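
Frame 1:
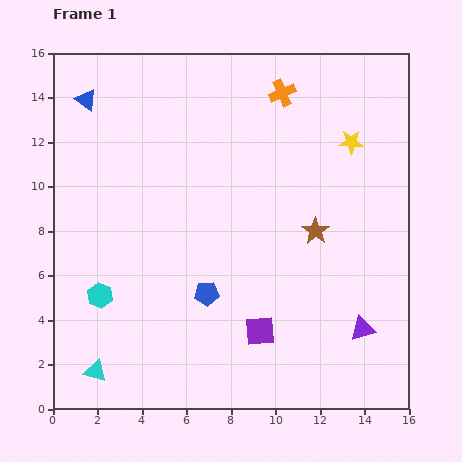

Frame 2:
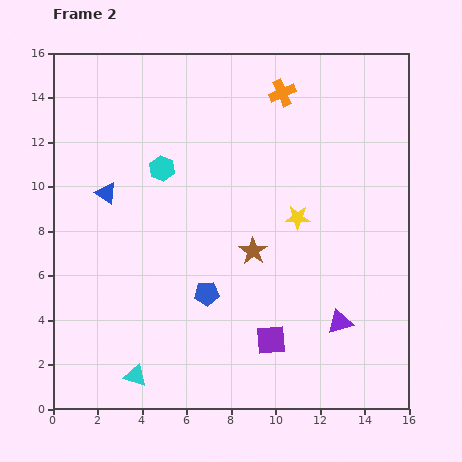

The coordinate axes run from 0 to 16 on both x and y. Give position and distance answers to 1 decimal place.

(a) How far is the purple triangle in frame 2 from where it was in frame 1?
1.0

The purple triangle moved from (13.9, 3.6) to (12.9, 3.9), a distance of √(1.0² + 0.3²) ≈ 1.0.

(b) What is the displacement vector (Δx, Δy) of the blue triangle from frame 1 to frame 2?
(0.9, -4.2)

The blue triangle was at (1.5, 13.9) in frame 1 and (2.4, 9.7) in frame 2.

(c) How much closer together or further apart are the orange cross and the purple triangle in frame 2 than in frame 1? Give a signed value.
-0.6

Distance in frame 1: 11.2. Distance in frame 2: 10.6.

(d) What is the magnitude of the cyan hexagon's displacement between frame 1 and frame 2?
6.4

The cyan hexagon moved from (2.1, 5.1) to (4.9, 10.8), a distance of √(2.8² + 5.7²) ≈ 6.4.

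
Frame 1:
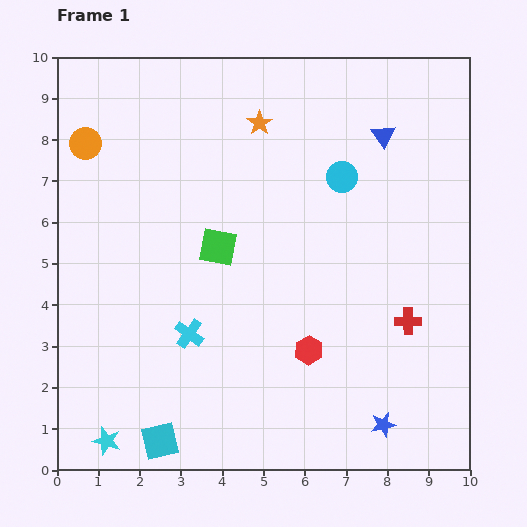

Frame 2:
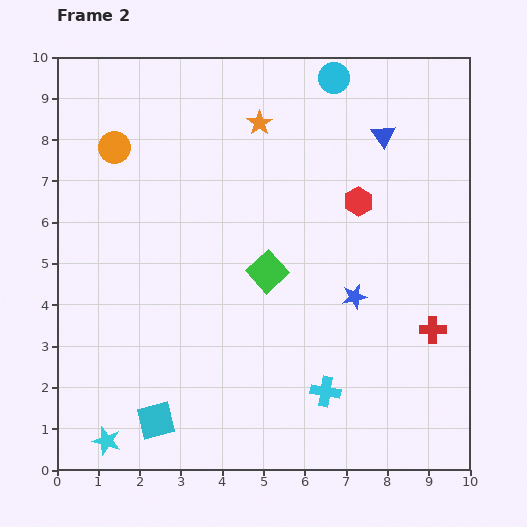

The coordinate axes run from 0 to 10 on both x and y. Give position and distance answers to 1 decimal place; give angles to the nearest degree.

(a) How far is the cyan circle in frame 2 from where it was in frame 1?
2.4

The cyan circle moved from (6.9, 7.1) to (6.7, 9.5), a distance of √(0.2² + 2.4²) ≈ 2.4.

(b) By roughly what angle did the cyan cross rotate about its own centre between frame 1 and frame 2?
26° counter-clockwise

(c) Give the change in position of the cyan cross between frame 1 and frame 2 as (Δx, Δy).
(3.3, -1.4)

The cyan cross was at (3.2, 3.3) in frame 1 and (6.5, 1.9) in frame 2.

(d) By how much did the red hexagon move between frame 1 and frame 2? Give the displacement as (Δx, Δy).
(1.2, 3.6)

The red hexagon was at (6.1, 2.9) in frame 1 and (7.3, 6.5) in frame 2.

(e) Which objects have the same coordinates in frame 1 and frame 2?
the cyan star, the orange star, the blue triangle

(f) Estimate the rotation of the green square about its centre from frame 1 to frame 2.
36° clockwise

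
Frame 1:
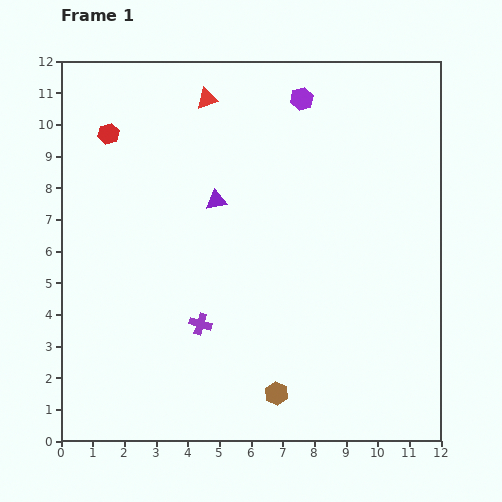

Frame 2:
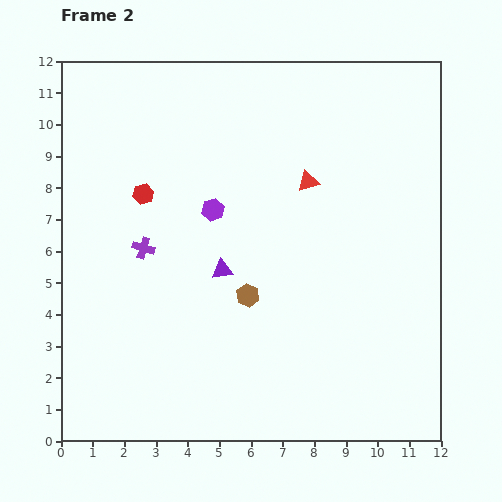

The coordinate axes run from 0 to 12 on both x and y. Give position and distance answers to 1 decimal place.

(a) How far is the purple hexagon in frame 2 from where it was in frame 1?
4.5

The purple hexagon moved from (7.6, 10.8) to (4.8, 7.3), a distance of √(2.8² + 3.5²) ≈ 4.5.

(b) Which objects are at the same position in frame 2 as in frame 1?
none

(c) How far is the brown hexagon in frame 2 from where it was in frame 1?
3.2

The brown hexagon moved from (6.8, 1.5) to (5.9, 4.6), a distance of √(0.9² + 3.1²) ≈ 3.2.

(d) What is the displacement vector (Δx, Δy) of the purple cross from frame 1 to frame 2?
(-1.8, 2.4)

The purple cross was at (4.4, 3.7) in frame 1 and (2.6, 6.1) in frame 2.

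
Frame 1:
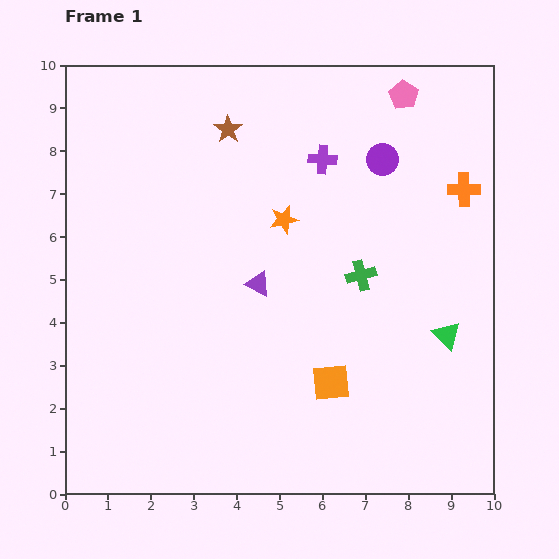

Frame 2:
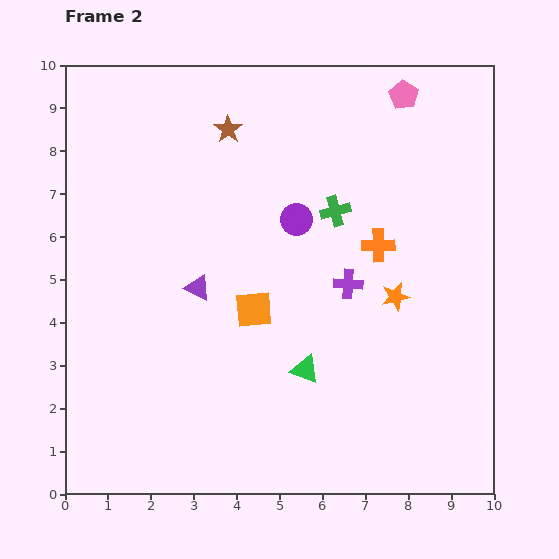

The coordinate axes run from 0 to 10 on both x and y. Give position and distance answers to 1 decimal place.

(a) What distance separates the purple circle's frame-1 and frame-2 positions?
2.4

The purple circle moved from (7.4, 7.8) to (5.4, 6.4), a distance of √(2.0² + 1.4²) ≈ 2.4.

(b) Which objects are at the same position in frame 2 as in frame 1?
the pink pentagon, the brown star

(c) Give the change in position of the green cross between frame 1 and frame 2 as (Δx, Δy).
(-0.6, 1.5)

The green cross was at (6.9, 5.1) in frame 1 and (6.3, 6.6) in frame 2.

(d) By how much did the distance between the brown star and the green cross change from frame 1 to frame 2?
-1.5

Distance in frame 1: 4.6. Distance in frame 2: 3.1.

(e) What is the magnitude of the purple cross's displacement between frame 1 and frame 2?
3.0

The purple cross moved from (6.0, 7.8) to (6.6, 4.9), a distance of √(0.6² + 2.9²) ≈ 3.0.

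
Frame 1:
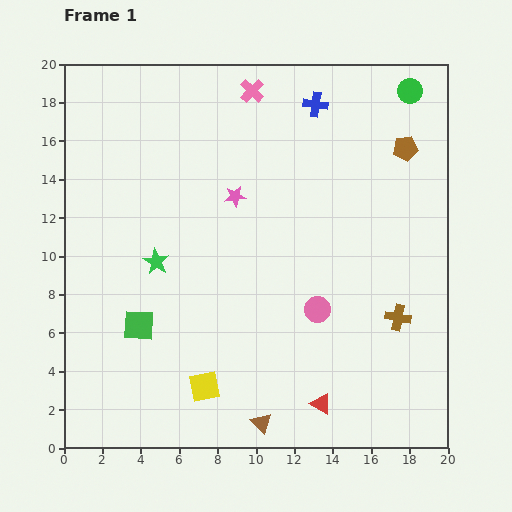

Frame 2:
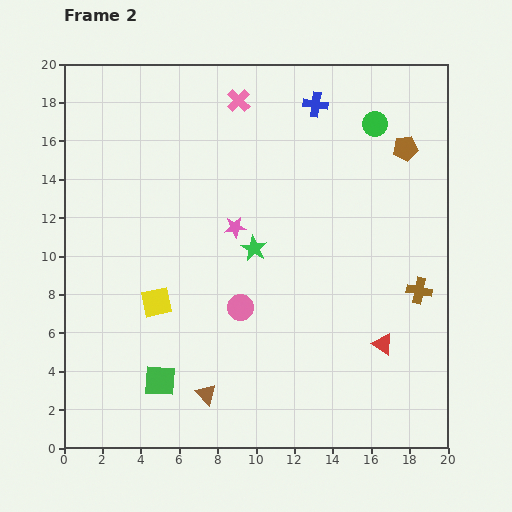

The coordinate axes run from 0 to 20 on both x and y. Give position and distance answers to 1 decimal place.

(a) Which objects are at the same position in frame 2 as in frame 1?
the brown pentagon, the blue cross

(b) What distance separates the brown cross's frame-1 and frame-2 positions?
1.8

The brown cross moved from (17.4, 6.8) to (18.5, 8.2), a distance of √(1.1² + 1.4²) ≈ 1.8.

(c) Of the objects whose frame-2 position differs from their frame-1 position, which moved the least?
the pink cross

(moved 0.9)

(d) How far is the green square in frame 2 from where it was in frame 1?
3.1

The green square moved from (3.9, 6.4) to (5.0, 3.5), a distance of √(1.1² + 2.9²) ≈ 3.1.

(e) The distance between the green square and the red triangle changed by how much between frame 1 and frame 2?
+1.5

Distance in frame 1: 10.3. Distance in frame 2: 11.8.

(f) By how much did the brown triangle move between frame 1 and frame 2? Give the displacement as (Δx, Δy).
(-2.9, 1.5)

The brown triangle was at (10.3, 1.3) in frame 1 and (7.4, 2.8) in frame 2.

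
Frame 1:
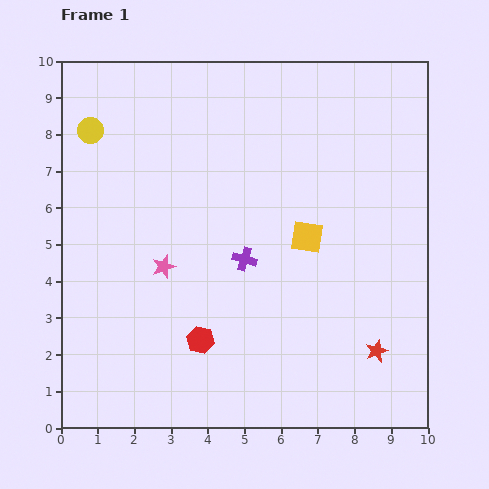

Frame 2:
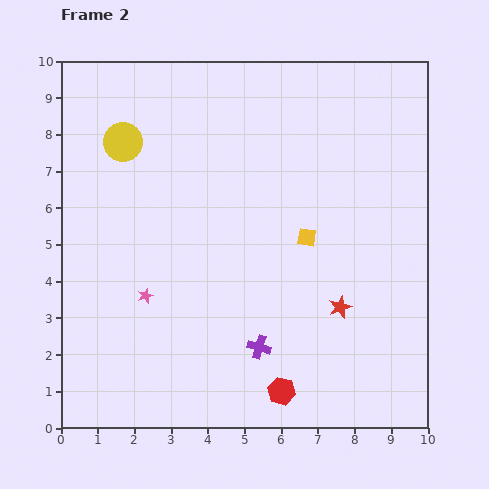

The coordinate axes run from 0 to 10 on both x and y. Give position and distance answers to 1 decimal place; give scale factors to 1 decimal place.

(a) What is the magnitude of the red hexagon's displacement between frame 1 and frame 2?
2.6

The red hexagon moved from (3.8, 2.4) to (6.0, 1.0), a distance of √(2.2² + 1.4²) ≈ 2.6.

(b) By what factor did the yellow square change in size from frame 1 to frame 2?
0.6×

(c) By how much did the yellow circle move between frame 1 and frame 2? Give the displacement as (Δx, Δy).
(0.9, -0.3)

The yellow circle was at (0.8, 8.1) in frame 1 and (1.7, 7.8) in frame 2.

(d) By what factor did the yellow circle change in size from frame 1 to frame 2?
1.5×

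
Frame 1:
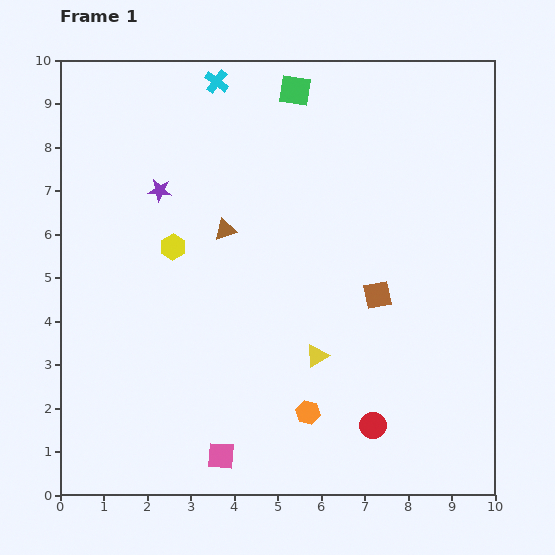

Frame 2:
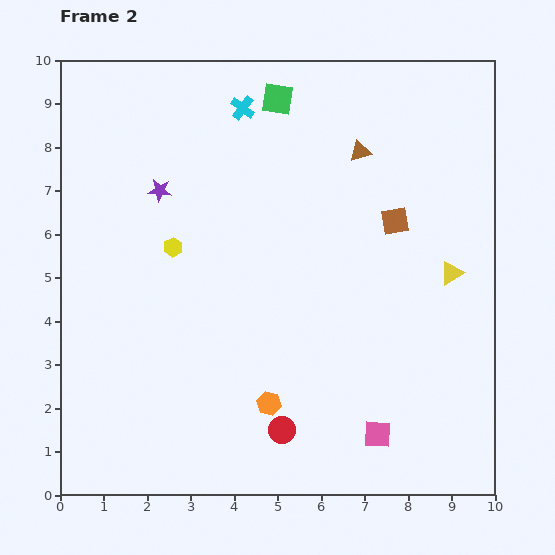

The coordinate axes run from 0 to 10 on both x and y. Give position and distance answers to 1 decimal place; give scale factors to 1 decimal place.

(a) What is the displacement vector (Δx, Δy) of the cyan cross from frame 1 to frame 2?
(0.6, -0.6)

The cyan cross was at (3.6, 9.5) in frame 1 and (4.2, 8.9) in frame 2.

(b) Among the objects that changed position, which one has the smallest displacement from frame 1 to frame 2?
the green square

(moved 0.4)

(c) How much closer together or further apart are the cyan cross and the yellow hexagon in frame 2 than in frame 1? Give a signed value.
-0.3

Distance in frame 1: 3.9. Distance in frame 2: 3.6.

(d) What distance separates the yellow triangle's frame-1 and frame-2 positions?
3.6

The yellow triangle moved from (5.9, 3.2) to (9.0, 5.1), a distance of √(3.1² + 1.9²) ≈ 3.6.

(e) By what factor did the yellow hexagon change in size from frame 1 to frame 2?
0.8×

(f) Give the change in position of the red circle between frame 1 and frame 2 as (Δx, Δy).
(-2.1, -0.1)

The red circle was at (7.2, 1.6) in frame 1 and (5.1, 1.5) in frame 2.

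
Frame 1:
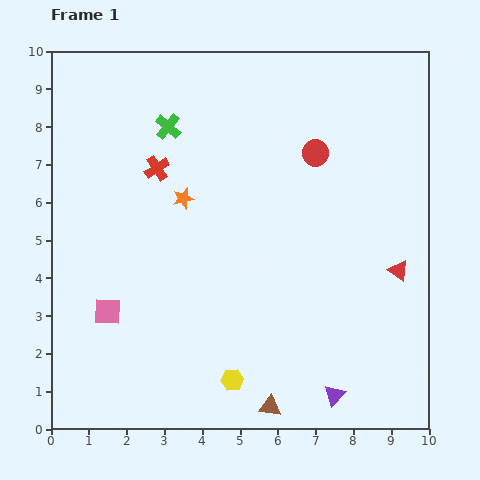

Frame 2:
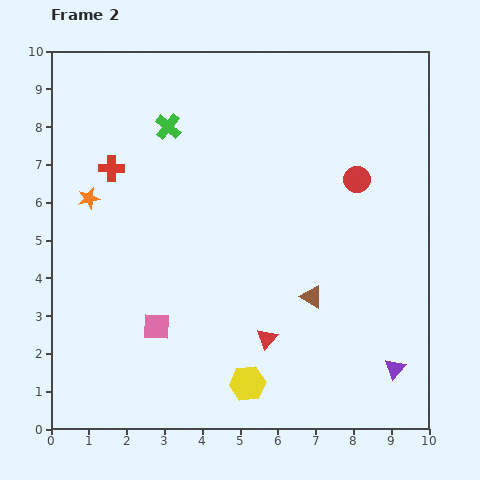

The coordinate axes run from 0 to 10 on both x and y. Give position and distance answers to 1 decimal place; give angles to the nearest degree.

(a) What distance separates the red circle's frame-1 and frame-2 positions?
1.3

The red circle moved from (7.0, 7.3) to (8.1, 6.6), a distance of √(1.1² + 0.7²) ≈ 1.3.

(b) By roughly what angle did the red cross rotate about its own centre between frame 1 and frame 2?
33° clockwise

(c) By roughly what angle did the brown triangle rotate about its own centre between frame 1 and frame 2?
24° clockwise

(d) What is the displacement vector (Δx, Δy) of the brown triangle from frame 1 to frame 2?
(1.1, 2.9)

The brown triangle was at (5.8, 0.6) in frame 1 and (6.9, 3.5) in frame 2.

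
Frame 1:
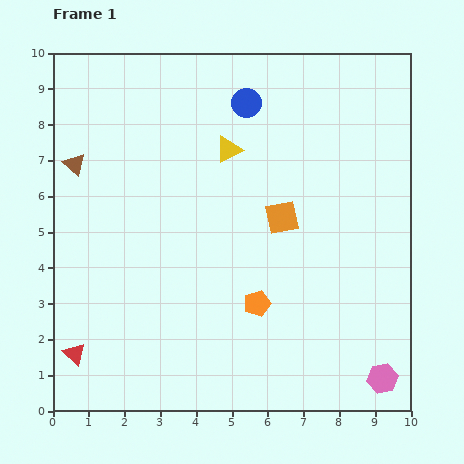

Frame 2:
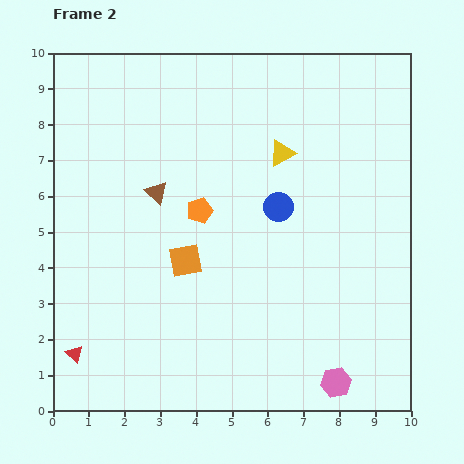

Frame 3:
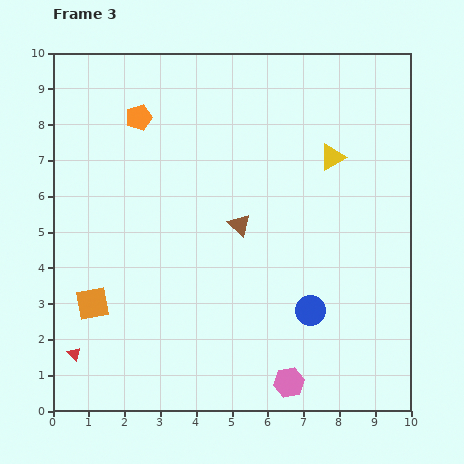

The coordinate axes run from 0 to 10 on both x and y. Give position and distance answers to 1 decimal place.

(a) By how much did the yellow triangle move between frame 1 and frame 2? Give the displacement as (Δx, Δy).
(1.5, -0.1)

The yellow triangle was at (4.9, 7.3) in frame 1 and (6.4, 7.2) in frame 2.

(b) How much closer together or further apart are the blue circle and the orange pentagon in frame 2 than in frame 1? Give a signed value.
-3.4

Distance in frame 1: 5.6. Distance in frame 2: 2.2.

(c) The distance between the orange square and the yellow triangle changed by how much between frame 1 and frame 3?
+5.5

Distance in frame 1: 2.4. Distance in frame 3: 7.9.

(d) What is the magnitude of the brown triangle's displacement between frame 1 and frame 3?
4.9

The brown triangle moved from (0.6, 6.9) to (5.2, 5.2), a distance of √(4.6² + 1.7²) ≈ 4.9.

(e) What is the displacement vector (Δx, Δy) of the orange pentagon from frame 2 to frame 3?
(-1.7, 2.6)

The orange pentagon was at (4.1, 5.6) in frame 2 and (2.4, 8.2) in frame 3.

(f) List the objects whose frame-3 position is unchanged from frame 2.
the red triangle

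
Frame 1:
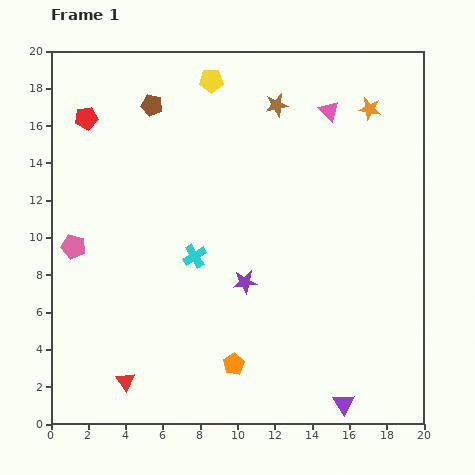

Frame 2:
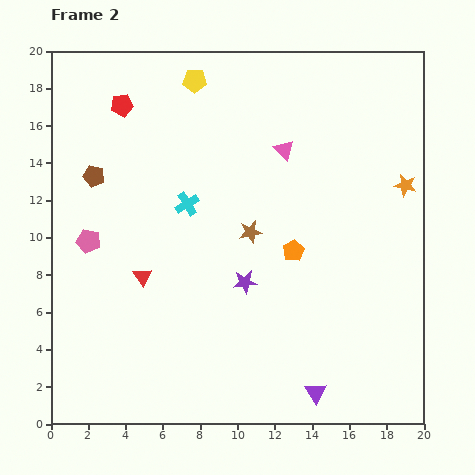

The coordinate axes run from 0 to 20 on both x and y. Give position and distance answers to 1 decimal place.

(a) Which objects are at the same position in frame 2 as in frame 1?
the purple star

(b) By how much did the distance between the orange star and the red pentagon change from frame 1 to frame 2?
+0.6

Distance in frame 1: 15.2. Distance in frame 2: 15.8.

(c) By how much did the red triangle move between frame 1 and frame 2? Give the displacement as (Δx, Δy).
(0.9, 5.6)

The red triangle was at (4.0, 2.3) in frame 1 and (4.9, 7.9) in frame 2.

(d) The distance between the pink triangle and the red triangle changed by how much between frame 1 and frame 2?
-7.9

Distance in frame 1: 18.1. Distance in frame 2: 10.2.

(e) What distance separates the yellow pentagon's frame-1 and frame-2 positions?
0.9

The yellow pentagon moved from (8.6, 18.4) to (7.7, 18.4), a distance of √(0.9² + 0.0²) ≈ 0.9.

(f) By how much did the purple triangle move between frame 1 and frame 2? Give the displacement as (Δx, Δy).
(-1.5, 0.6)

The purple triangle was at (15.7, 1.1) in frame 1 and (14.2, 1.7) in frame 2.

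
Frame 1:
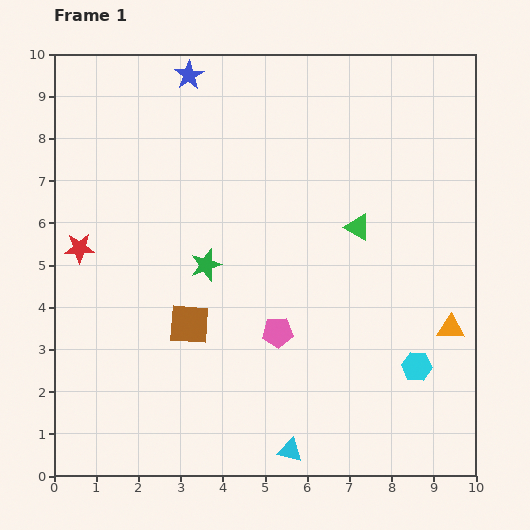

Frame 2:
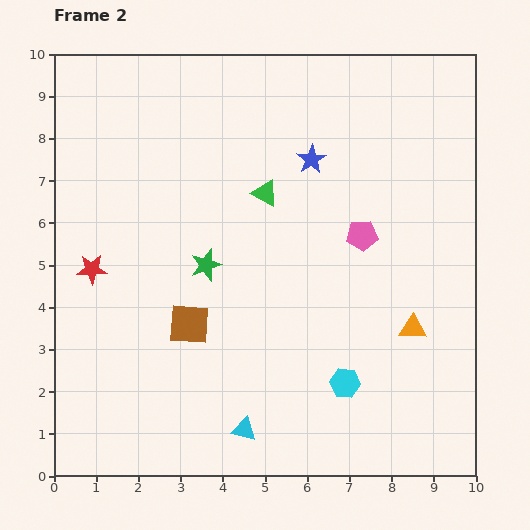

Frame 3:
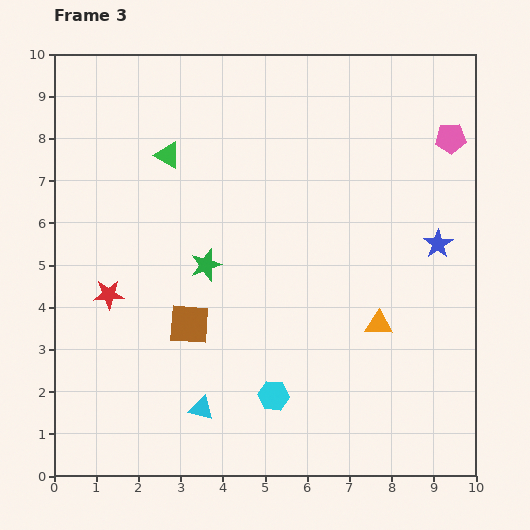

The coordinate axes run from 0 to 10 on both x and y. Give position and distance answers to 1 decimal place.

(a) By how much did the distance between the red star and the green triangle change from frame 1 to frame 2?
-2.1

Distance in frame 1: 6.6. Distance in frame 2: 4.5.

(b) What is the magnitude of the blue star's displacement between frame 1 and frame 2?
3.5

The blue star moved from (3.2, 9.5) to (6.1, 7.5), a distance of √(2.9² + 2.0²) ≈ 3.5.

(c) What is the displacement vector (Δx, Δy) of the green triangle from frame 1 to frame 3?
(-4.5, 1.7)

The green triangle was at (7.2, 5.9) in frame 1 and (2.7, 7.6) in frame 3.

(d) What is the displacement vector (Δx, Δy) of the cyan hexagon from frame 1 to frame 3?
(-3.4, -0.7)

The cyan hexagon was at (8.6, 2.6) in frame 1 and (5.2, 1.9) in frame 3.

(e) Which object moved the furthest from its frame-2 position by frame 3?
the blue star

(moved 3.6; next 3.1)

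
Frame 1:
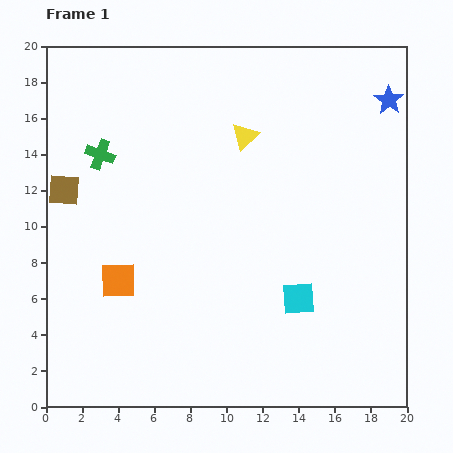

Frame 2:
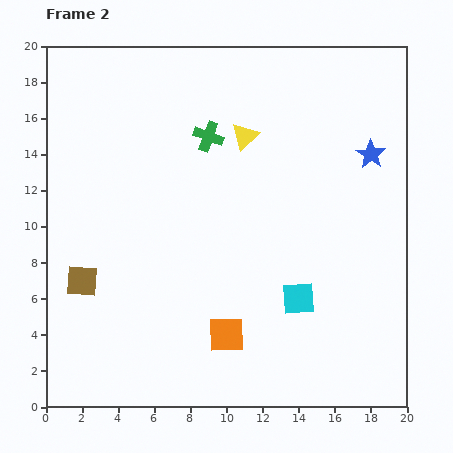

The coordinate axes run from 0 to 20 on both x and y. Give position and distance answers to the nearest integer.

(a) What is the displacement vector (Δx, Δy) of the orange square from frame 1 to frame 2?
(6, -3)

The orange square was at (4, 7) in frame 1 and (10, 4) in frame 2.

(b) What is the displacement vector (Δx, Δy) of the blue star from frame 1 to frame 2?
(-1, -3)

The blue star was at (19, 17) in frame 1 and (18, 14) in frame 2.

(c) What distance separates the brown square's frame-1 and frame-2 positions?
5

The brown square moved from (1, 12) to (2, 7), a distance of √(1² + 5²) ≈ 5.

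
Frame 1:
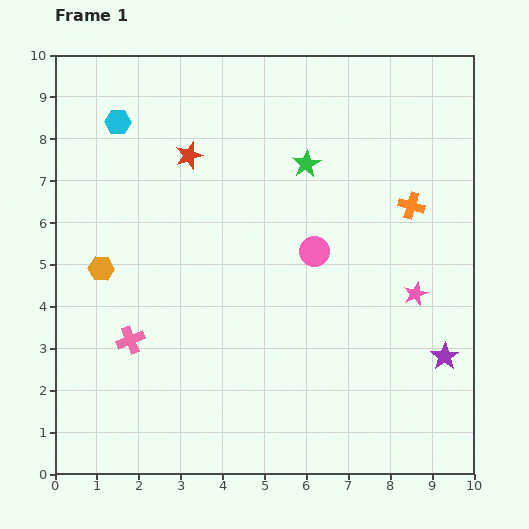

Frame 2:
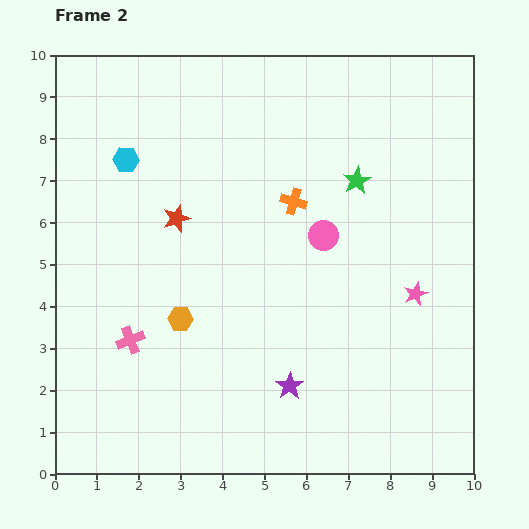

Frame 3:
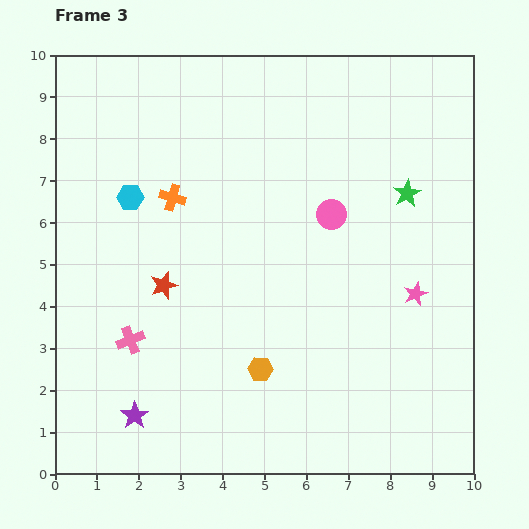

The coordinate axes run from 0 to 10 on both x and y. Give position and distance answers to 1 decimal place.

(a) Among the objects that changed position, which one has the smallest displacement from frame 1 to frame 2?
the pink circle

(moved 0.4)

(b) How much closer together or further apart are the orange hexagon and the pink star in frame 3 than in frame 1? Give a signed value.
-3.4

Distance in frame 1: 7.5. Distance in frame 3: 4.1.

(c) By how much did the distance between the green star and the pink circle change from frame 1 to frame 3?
-0.2

Distance in frame 1: 2.1. Distance in frame 3: 1.9.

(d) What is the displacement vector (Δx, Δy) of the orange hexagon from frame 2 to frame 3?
(1.9, -1.2)

The orange hexagon was at (3.0, 3.7) in frame 2 and (4.9, 2.5) in frame 3.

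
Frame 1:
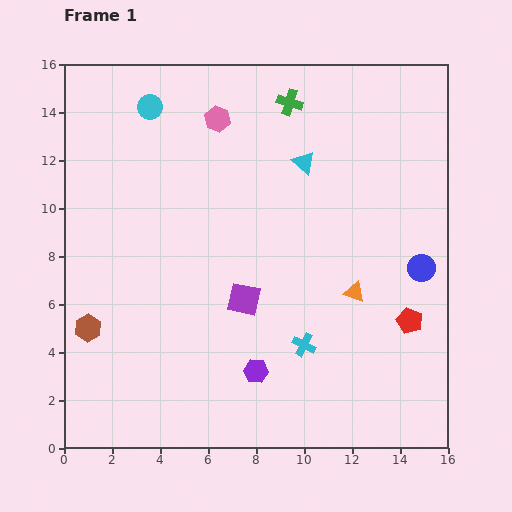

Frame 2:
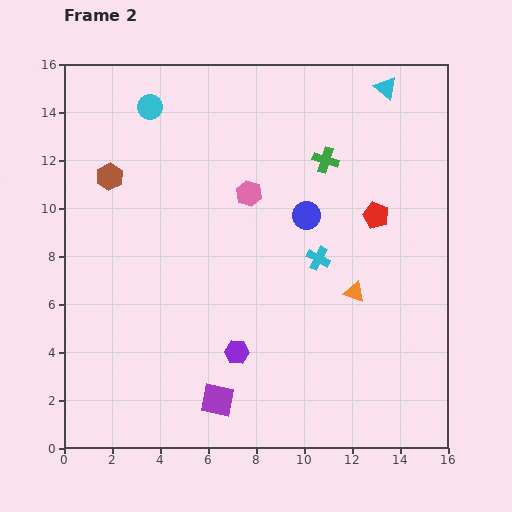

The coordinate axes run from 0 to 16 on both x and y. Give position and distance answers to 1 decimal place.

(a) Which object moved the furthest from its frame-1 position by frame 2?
the brown hexagon

(moved 6.4; next 5.3)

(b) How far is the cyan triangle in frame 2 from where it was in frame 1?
4.6

The cyan triangle moved from (10.0, 11.9) to (13.4, 15.0), a distance of √(3.4² + 3.1²) ≈ 4.6.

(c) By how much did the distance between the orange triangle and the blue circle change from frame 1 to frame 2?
+0.8

Distance in frame 1: 3.0. Distance in frame 2: 3.8.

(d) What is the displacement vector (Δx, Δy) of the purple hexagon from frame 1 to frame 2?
(-0.8, 0.8)

The purple hexagon was at (8.0, 3.2) in frame 1 and (7.2, 4.0) in frame 2.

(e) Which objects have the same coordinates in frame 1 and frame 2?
the cyan circle, the orange triangle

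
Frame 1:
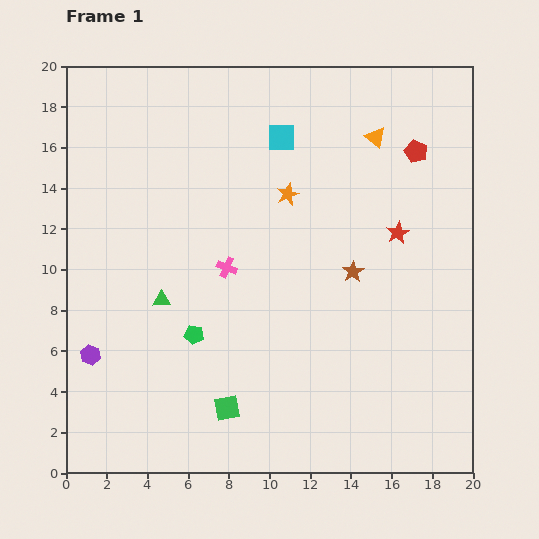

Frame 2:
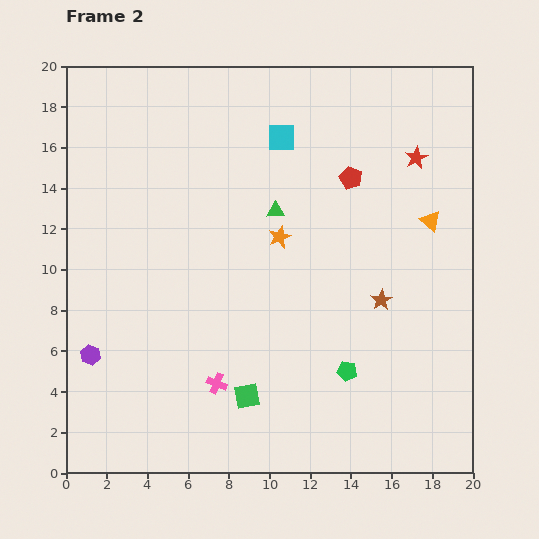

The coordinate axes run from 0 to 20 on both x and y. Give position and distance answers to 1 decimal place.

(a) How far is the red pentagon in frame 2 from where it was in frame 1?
3.5

The red pentagon moved from (17.2, 15.8) to (14.0, 14.5), a distance of √(3.2² + 1.3²) ≈ 3.5.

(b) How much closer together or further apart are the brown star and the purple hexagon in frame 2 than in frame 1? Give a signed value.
+1.1

Distance in frame 1: 13.5. Distance in frame 2: 14.6.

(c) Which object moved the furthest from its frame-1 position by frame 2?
the green pentagon

(moved 7.7; next 7.1)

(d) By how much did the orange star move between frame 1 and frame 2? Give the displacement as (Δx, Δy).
(-0.4, -2.1)

The orange star was at (10.9, 13.7) in frame 1 and (10.5, 11.6) in frame 2.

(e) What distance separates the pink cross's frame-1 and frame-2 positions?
5.7

The pink cross moved from (7.9, 10.1) to (7.4, 4.4), a distance of √(0.5² + 5.7²) ≈ 5.7.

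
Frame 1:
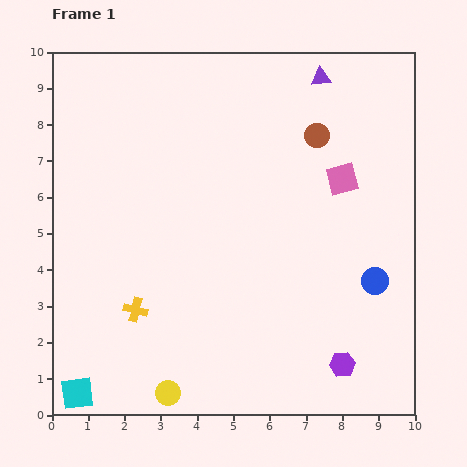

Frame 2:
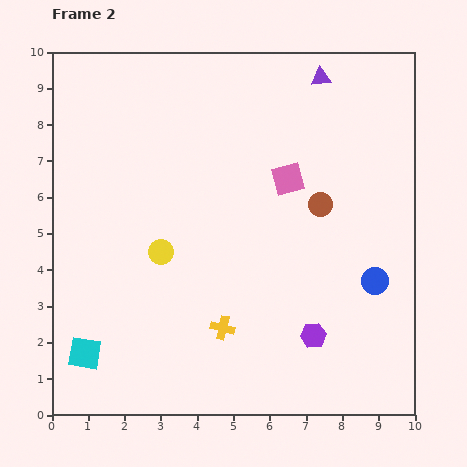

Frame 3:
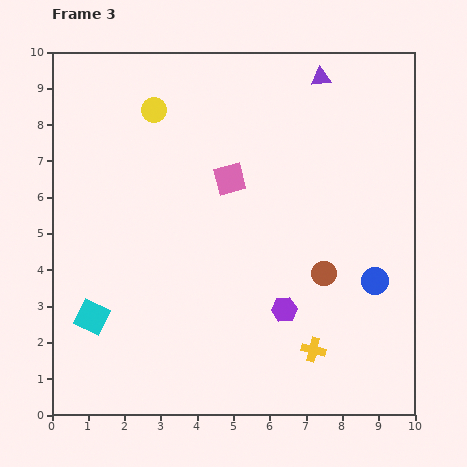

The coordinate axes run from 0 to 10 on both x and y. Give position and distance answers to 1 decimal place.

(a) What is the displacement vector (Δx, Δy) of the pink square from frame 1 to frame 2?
(-1.5, 0.0)

The pink square was at (8.0, 6.5) in frame 1 and (6.5, 6.5) in frame 2.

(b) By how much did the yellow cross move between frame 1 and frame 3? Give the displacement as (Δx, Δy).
(4.9, -1.1)

The yellow cross was at (2.3, 2.9) in frame 1 and (7.2, 1.8) in frame 3.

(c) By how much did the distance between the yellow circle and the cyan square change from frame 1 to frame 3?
+3.4

Distance in frame 1: 2.5. Distance in frame 3: 5.9.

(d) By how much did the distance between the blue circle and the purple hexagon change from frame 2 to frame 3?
+0.3

Distance in frame 2: 2.3. Distance in frame 3: 2.6.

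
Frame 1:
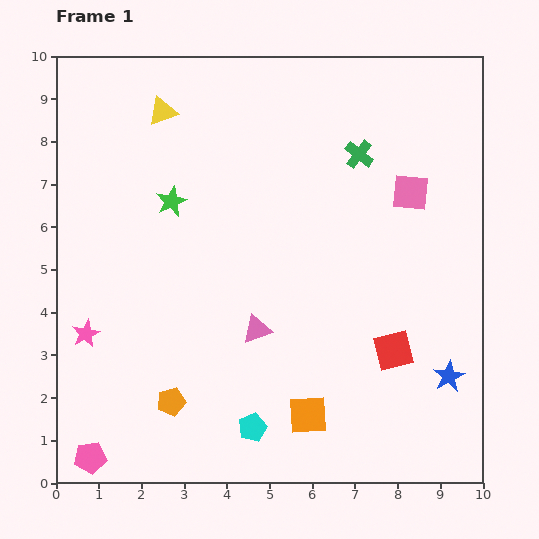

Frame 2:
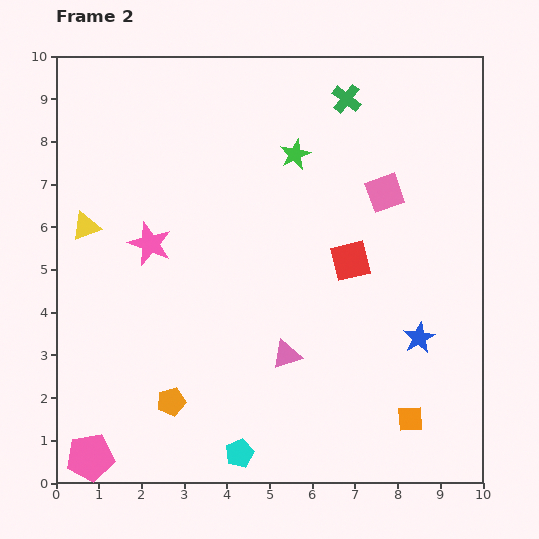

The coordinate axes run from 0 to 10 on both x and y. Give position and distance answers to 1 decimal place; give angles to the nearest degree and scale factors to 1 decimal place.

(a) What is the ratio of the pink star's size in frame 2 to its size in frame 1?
1.6×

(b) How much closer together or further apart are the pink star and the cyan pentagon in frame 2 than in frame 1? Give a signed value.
+0.8

Distance in frame 1: 4.5. Distance in frame 2: 5.3.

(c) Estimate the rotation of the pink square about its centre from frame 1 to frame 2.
25° counter-clockwise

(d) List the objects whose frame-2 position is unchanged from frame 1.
the orange pentagon, the pink pentagon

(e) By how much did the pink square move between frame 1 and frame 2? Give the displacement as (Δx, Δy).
(-0.6, 0.0)

The pink square was at (8.3, 6.8) in frame 1 and (7.7, 6.8) in frame 2.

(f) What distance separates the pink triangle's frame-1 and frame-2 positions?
0.9

The pink triangle moved from (4.7, 3.6) to (5.4, 3.0), a distance of √(0.7² + 0.6²) ≈ 0.9.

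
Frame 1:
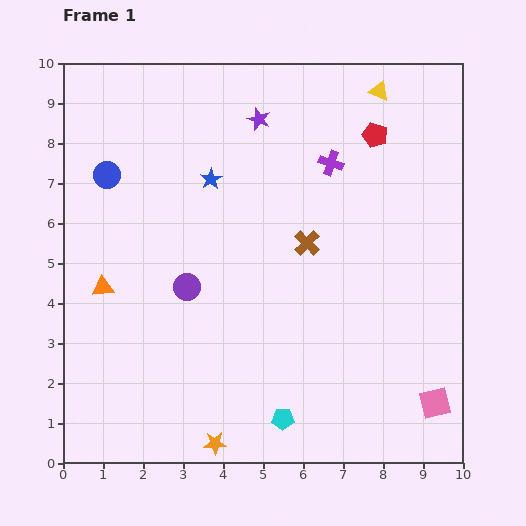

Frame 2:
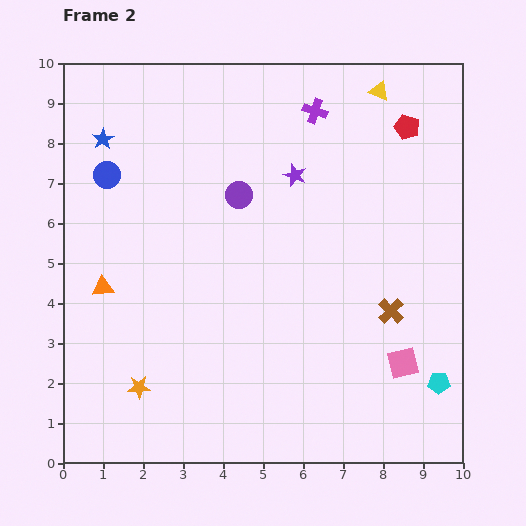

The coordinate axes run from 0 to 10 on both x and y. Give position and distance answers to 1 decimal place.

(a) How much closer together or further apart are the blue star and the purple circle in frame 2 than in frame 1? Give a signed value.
+0.9

Distance in frame 1: 2.8. Distance in frame 2: 3.7.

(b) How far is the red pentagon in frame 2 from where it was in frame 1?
0.8

The red pentagon moved from (7.8, 8.2) to (8.6, 8.4), a distance of √(0.8² + 0.2²) ≈ 0.8.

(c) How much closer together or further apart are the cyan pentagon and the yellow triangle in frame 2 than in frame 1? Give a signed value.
-1.0

Distance in frame 1: 8.5. Distance in frame 2: 7.5.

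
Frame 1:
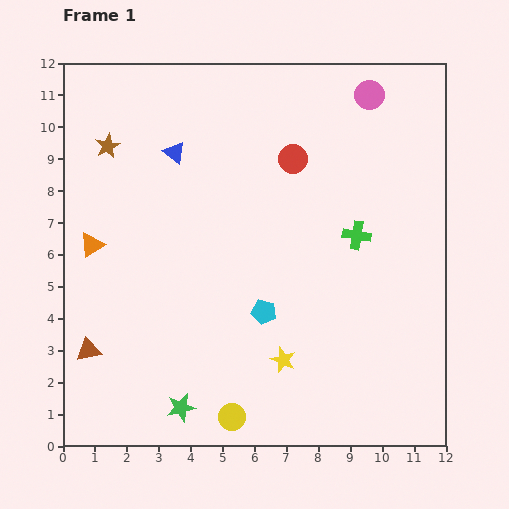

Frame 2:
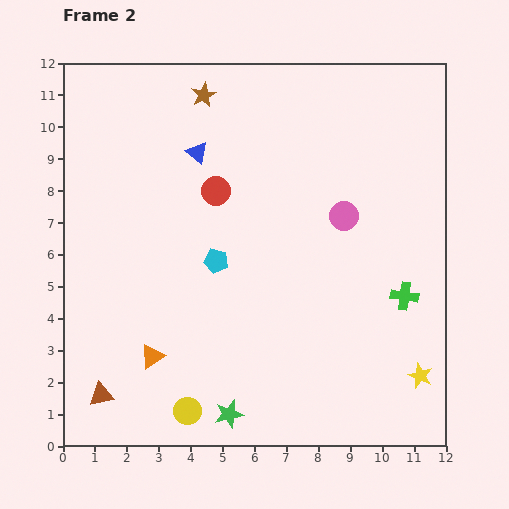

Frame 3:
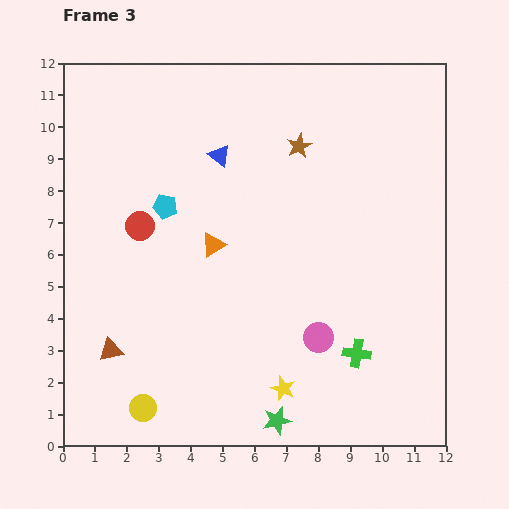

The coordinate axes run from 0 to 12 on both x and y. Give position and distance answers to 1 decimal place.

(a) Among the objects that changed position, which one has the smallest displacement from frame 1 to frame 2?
the blue triangle

(moved 0.7)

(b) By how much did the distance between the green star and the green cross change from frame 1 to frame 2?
-1.1

Distance in frame 1: 7.7. Distance in frame 2: 6.6.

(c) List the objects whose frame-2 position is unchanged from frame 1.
none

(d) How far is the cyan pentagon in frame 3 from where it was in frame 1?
4.5

The cyan pentagon moved from (6.3, 4.2) to (3.2, 7.5), a distance of √(3.1² + 3.3²) ≈ 4.5.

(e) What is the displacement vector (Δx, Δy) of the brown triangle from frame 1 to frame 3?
(0.7, 0.0)

The brown triangle was at (0.8, 3.0) in frame 1 and (1.5, 3.0) in frame 3.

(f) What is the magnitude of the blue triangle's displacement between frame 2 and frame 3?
0.7

The blue triangle moved from (4.2, 9.2) to (4.9, 9.1), a distance of √(0.7² + 0.1²) ≈ 0.7.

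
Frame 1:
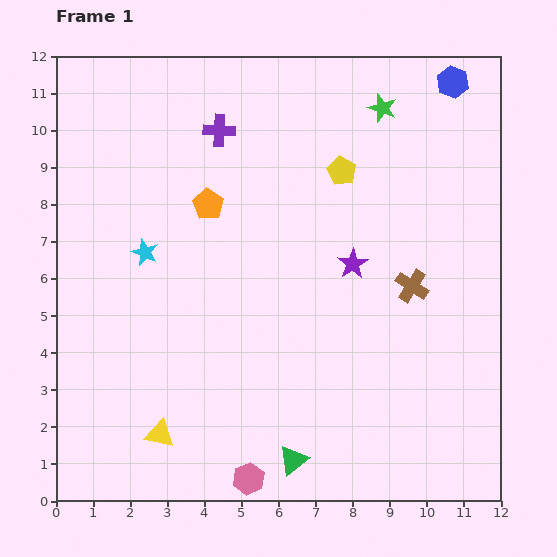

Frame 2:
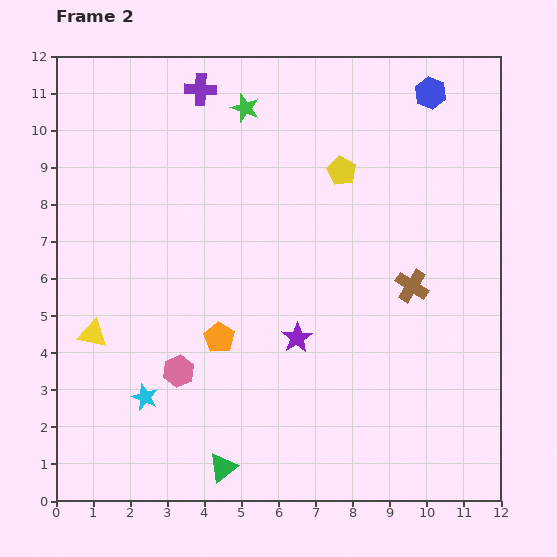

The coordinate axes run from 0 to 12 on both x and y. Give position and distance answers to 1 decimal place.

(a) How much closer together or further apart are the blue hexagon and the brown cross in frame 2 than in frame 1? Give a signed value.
-0.4

Distance in frame 1: 5.6. Distance in frame 2: 5.2.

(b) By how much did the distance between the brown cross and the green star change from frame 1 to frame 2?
+1.7

Distance in frame 1: 4.9. Distance in frame 2: 6.6.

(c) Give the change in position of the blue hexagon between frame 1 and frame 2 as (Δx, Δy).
(-0.6, -0.3)

The blue hexagon was at (10.7, 11.3) in frame 1 and (10.1, 11.0) in frame 2.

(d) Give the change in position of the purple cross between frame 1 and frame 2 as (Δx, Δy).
(-0.5, 1.1)

The purple cross was at (4.4, 10.0) in frame 1 and (3.9, 11.1) in frame 2.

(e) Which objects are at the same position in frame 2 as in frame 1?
the yellow pentagon, the brown cross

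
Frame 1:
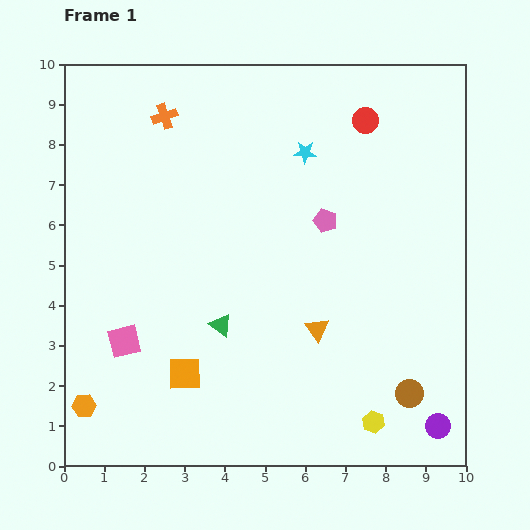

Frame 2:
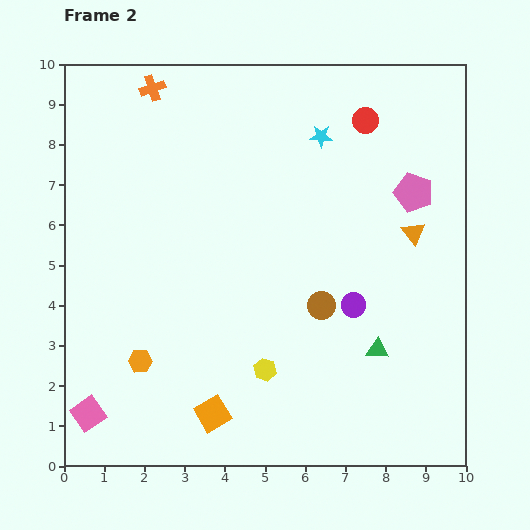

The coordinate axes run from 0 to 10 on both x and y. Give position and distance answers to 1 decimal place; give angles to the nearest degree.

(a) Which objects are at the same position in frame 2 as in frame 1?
the red circle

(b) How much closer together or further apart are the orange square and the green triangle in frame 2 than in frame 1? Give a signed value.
+2.9

Distance in frame 1: 1.5. Distance in frame 2: 4.4.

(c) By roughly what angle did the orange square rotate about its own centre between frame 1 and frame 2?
29° counter-clockwise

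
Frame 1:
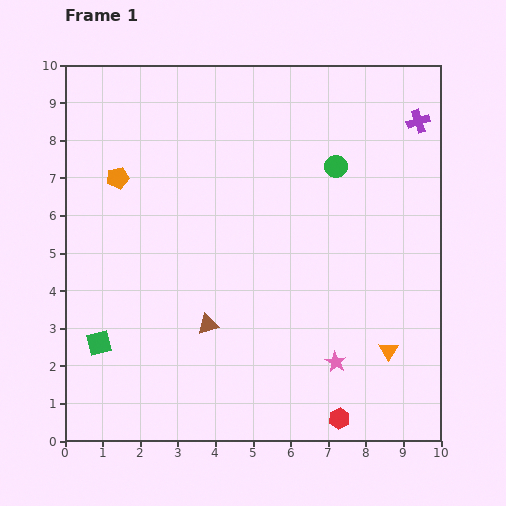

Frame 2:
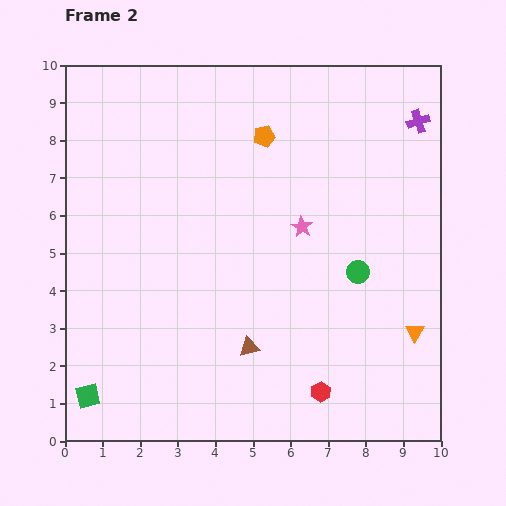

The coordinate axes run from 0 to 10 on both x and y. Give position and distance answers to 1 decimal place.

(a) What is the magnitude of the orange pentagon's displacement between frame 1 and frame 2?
4.1

The orange pentagon moved from (1.4, 7.0) to (5.3, 8.1), a distance of √(3.9² + 1.1²) ≈ 4.1.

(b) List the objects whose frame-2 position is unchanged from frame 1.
the purple cross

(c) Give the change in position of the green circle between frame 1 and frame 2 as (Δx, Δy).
(0.6, -2.8)

The green circle was at (7.2, 7.3) in frame 1 and (7.8, 4.5) in frame 2.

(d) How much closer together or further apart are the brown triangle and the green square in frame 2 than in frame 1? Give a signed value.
+1.6

Distance in frame 1: 2.9. Distance in frame 2: 4.5.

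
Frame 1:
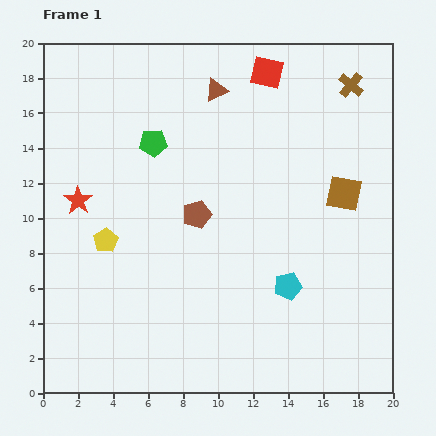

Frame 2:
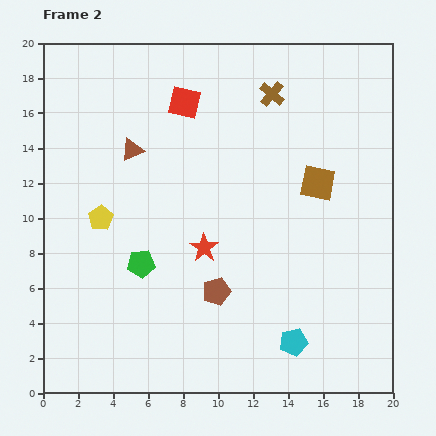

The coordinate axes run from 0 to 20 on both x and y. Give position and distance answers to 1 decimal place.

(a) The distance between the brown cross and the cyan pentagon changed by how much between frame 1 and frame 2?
+2.2

Distance in frame 1: 12.1. Distance in frame 2: 14.3.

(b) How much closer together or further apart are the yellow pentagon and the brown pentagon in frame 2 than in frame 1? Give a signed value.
+2.4

Distance in frame 1: 5.4. Distance in frame 2: 7.8.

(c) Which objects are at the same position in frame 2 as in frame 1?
none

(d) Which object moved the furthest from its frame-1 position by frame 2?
the red star

(moved 7.7; next 6.9)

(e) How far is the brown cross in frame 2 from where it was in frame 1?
4.5

The brown cross moved from (17.6, 17.6) to (13.1, 17.1), a distance of √(4.5² + 0.5²) ≈ 4.5.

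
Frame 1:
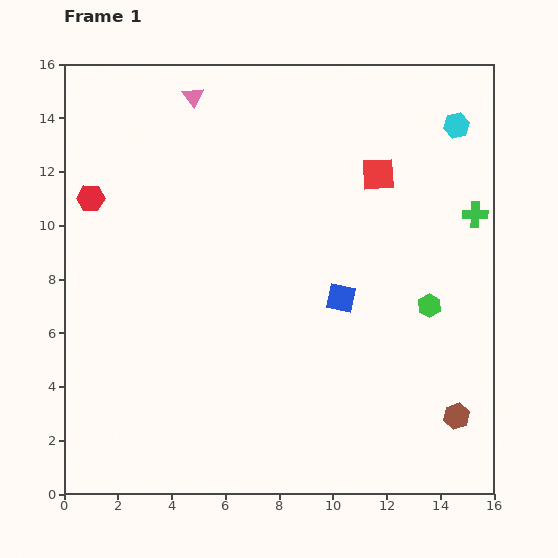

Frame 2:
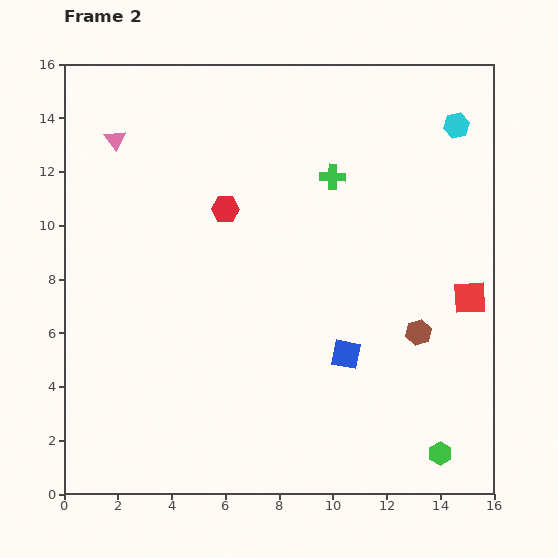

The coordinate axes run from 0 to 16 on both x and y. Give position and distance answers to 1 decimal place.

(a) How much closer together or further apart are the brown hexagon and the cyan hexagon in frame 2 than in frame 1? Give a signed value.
-3.0

Distance in frame 1: 10.8. Distance in frame 2: 7.8.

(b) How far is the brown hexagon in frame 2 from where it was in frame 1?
3.4

The brown hexagon moved from (14.6, 2.9) to (13.2, 6.0), a distance of √(1.4² + 3.1²) ≈ 3.4.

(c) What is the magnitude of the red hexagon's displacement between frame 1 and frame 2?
5.0

The red hexagon moved from (1.0, 11.0) to (6.0, 10.6), a distance of √(5.0² + 0.4²) ≈ 5.0.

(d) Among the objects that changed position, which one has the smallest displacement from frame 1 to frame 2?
the blue square

(moved 2.1)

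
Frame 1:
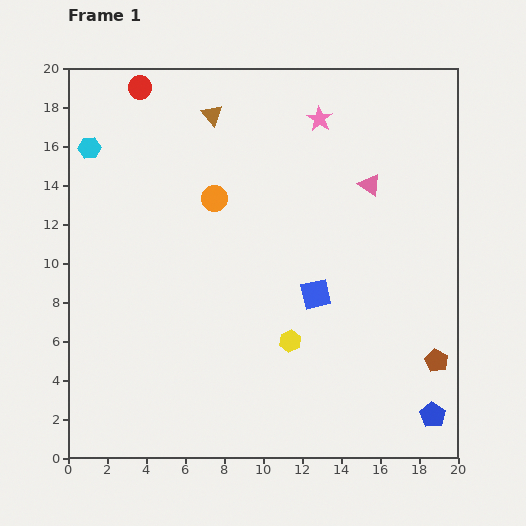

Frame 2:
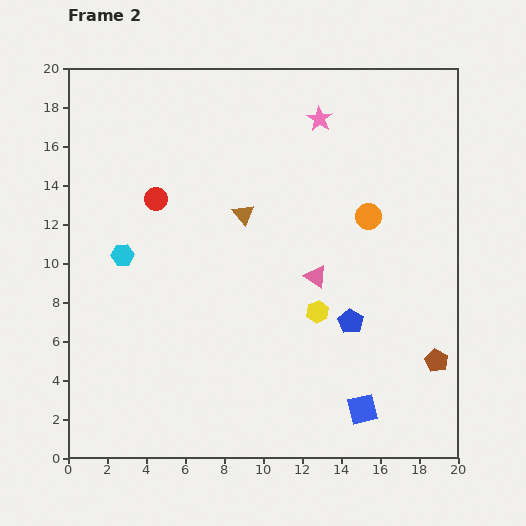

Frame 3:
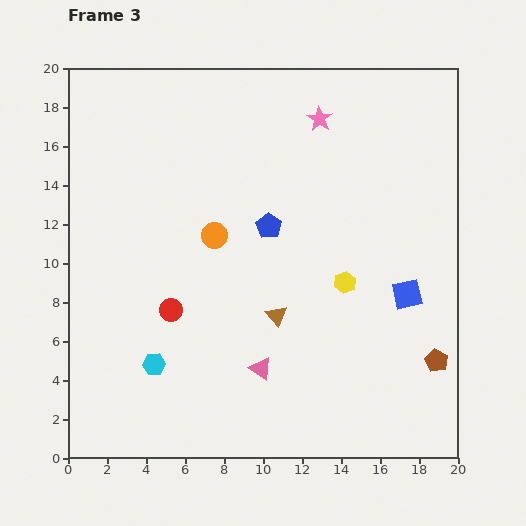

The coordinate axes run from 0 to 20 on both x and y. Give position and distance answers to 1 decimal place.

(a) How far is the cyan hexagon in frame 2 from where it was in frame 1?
5.8

The cyan hexagon moved from (1.1, 15.9) to (2.8, 10.4), a distance of √(1.7² + 5.5²) ≈ 5.8.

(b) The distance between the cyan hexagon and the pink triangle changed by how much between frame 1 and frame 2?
-4.5

Distance in frame 1: 14.5. Distance in frame 2: 10.0.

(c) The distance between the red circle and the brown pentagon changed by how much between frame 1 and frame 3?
-6.9

Distance in frame 1: 20.7. Distance in frame 3: 13.8.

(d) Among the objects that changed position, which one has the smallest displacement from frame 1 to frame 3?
the orange circle

(moved 1.9)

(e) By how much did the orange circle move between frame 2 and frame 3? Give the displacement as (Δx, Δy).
(-7.9, -1.0)

The orange circle was at (15.4, 12.4) in frame 2 and (7.5, 11.4) in frame 3.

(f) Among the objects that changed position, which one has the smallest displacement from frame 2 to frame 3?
the yellow hexagon

(moved 2.1)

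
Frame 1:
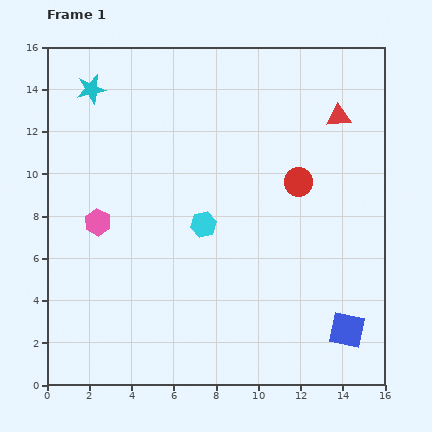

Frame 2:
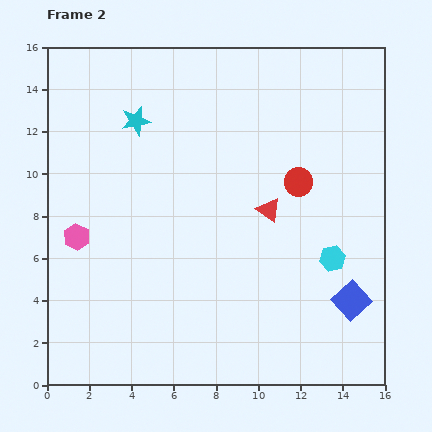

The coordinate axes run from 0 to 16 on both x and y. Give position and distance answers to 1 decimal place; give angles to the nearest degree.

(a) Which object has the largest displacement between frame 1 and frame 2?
the cyan hexagon

(moved 6.3; next 5.5)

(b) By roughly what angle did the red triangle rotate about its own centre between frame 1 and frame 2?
41° clockwise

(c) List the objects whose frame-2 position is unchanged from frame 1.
the red circle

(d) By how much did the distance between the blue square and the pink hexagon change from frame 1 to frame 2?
+0.4

Distance in frame 1: 12.9. Distance in frame 2: 13.3.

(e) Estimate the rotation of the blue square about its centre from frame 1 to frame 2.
37° clockwise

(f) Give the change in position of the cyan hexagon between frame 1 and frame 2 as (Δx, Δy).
(6.1, -1.6)

The cyan hexagon was at (7.4, 7.6) in frame 1 and (13.5, 6.0) in frame 2.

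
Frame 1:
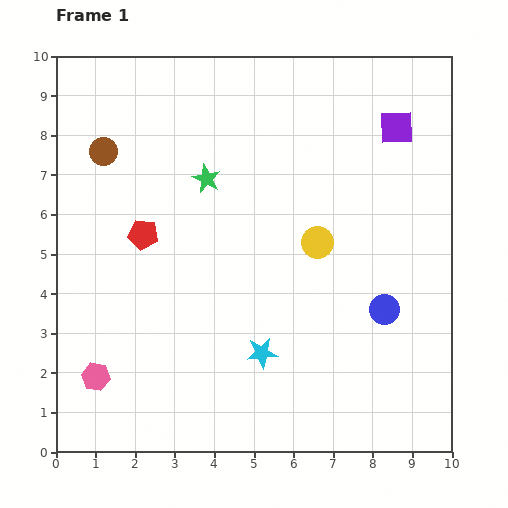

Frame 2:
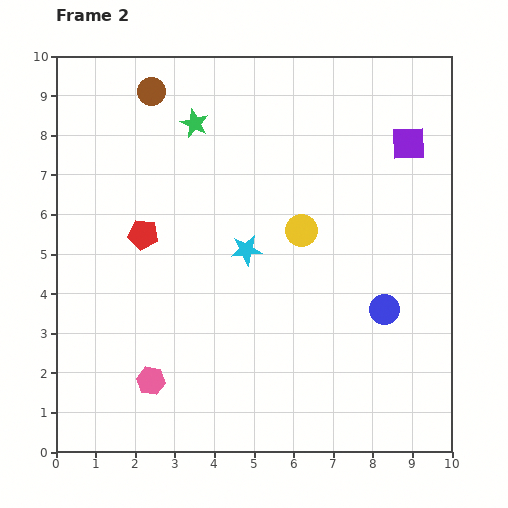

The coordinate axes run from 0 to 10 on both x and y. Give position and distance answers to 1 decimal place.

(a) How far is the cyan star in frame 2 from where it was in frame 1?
2.6

The cyan star moved from (5.2, 2.5) to (4.8, 5.1), a distance of √(0.4² + 2.6²) ≈ 2.6.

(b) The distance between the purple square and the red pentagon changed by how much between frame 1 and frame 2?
+0.2

Distance in frame 1: 6.9. Distance in frame 2: 7.1.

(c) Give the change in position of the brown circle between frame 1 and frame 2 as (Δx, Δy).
(1.2, 1.5)

The brown circle was at (1.2, 7.6) in frame 1 and (2.4, 9.1) in frame 2.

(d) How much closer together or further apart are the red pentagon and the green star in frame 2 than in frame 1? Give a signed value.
+1.0

Distance in frame 1: 2.1. Distance in frame 2: 3.1.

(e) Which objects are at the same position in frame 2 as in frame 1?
the red pentagon, the blue circle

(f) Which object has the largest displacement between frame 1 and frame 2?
the cyan star

(moved 2.6; next 1.9)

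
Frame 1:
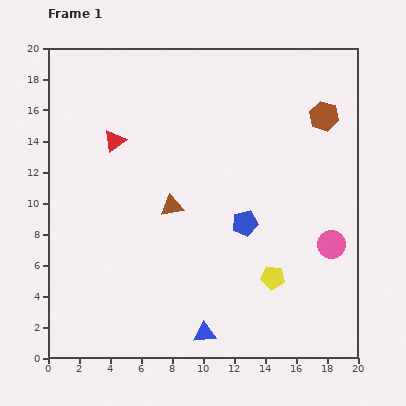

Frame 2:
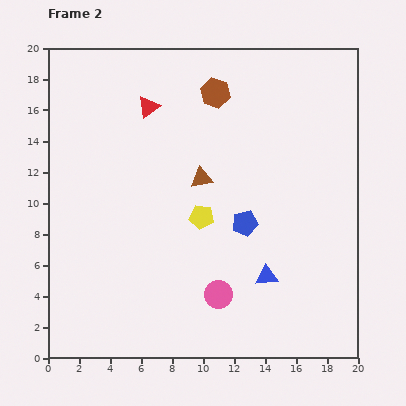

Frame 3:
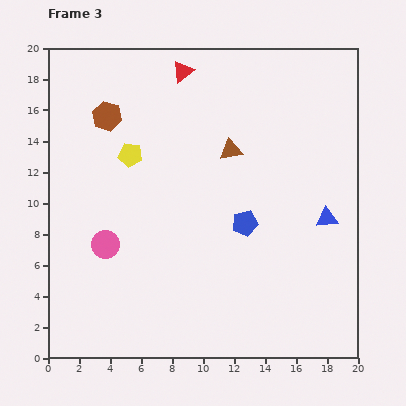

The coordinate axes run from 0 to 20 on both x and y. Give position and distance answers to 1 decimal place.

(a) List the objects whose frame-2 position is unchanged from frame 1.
the blue pentagon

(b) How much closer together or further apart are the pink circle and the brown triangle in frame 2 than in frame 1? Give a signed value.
-3.0

Distance in frame 1: 10.6. Distance in frame 2: 7.6.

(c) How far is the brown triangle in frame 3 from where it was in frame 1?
5.2

The brown triangle moved from (8.0, 9.8) to (11.8, 13.4), a distance of √(3.8² + 3.6²) ≈ 5.2.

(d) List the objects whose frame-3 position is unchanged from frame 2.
the blue pentagon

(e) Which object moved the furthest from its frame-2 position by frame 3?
the pink circle

(moved 8.0; next 7.2)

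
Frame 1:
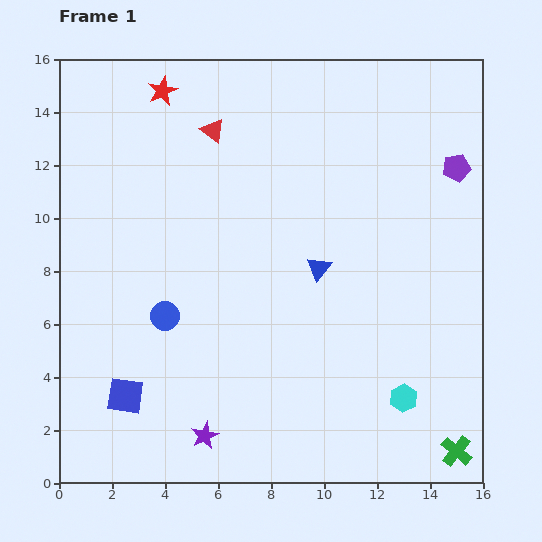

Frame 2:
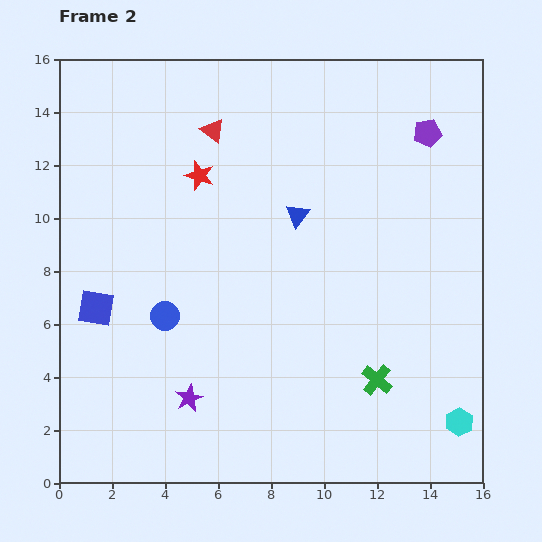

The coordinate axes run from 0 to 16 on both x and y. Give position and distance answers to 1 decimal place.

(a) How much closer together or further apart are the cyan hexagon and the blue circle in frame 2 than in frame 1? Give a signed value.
+2.3

Distance in frame 1: 9.5. Distance in frame 2: 11.8.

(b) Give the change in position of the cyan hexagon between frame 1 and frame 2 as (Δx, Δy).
(2.1, -0.9)

The cyan hexagon was at (13.0, 3.2) in frame 1 and (15.1, 2.3) in frame 2.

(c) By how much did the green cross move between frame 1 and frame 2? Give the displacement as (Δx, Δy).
(-3.0, 2.7)

The green cross was at (15.0, 1.2) in frame 1 and (12.0, 3.9) in frame 2.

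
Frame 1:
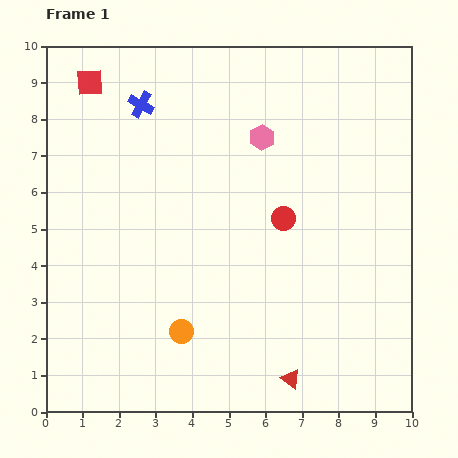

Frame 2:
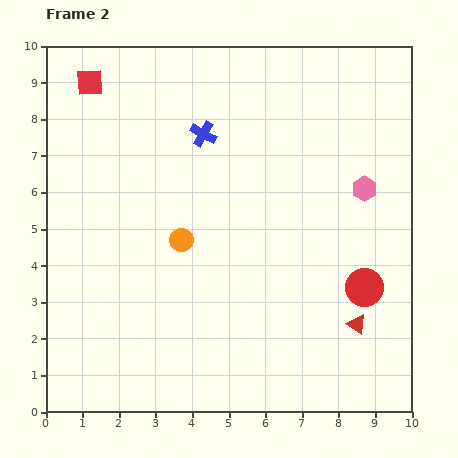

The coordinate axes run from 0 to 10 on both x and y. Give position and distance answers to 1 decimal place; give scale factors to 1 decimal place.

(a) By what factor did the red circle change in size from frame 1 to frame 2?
1.6×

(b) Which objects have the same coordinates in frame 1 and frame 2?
the red square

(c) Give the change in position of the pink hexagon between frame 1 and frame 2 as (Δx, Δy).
(2.8, -1.4)

The pink hexagon was at (5.9, 7.5) in frame 1 and (8.7, 6.1) in frame 2.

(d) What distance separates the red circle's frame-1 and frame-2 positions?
2.9

The red circle moved from (6.5, 5.3) to (8.7, 3.4), a distance of √(2.2² + 1.9²) ≈ 2.9.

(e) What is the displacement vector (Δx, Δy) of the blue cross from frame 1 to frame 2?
(1.7, -0.8)

The blue cross was at (2.6, 8.4) in frame 1 and (4.3, 7.6) in frame 2.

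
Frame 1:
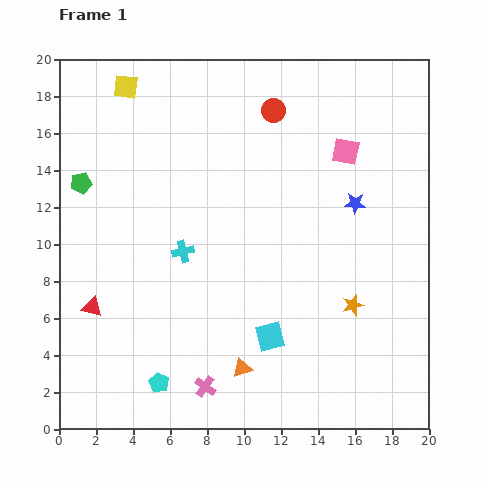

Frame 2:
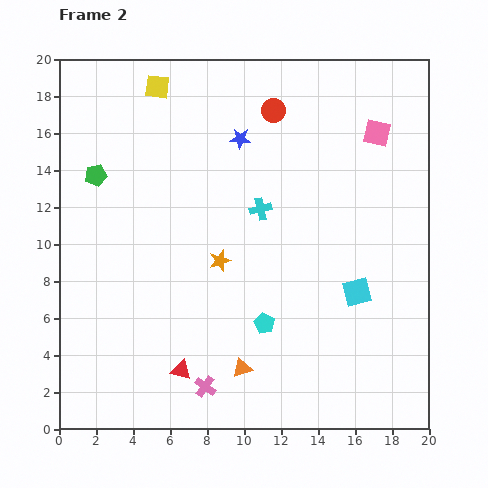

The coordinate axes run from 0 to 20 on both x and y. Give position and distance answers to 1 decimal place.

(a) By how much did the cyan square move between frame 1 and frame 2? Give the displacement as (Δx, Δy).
(4.7, 2.4)

The cyan square was at (11.4, 5.0) in frame 1 and (16.1, 7.4) in frame 2.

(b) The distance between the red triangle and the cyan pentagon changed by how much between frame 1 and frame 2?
-0.4

Distance in frame 1: 5.5. Distance in frame 2: 5.1.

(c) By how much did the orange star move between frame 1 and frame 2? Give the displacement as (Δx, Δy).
(-7.2, 2.4)

The orange star was at (15.9, 6.7) in frame 1 and (8.7, 9.1) in frame 2.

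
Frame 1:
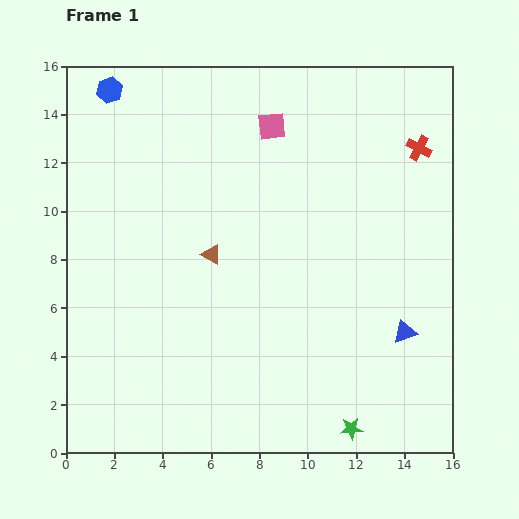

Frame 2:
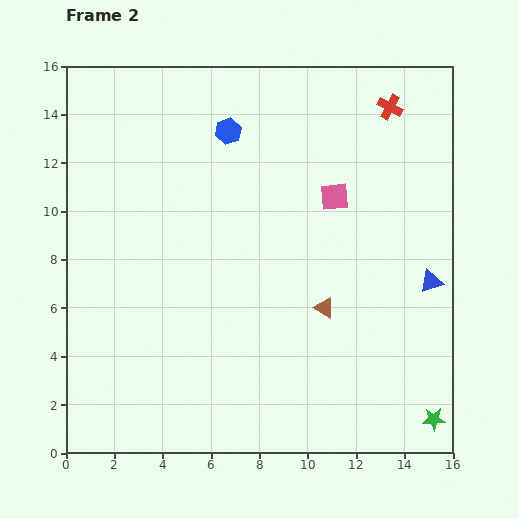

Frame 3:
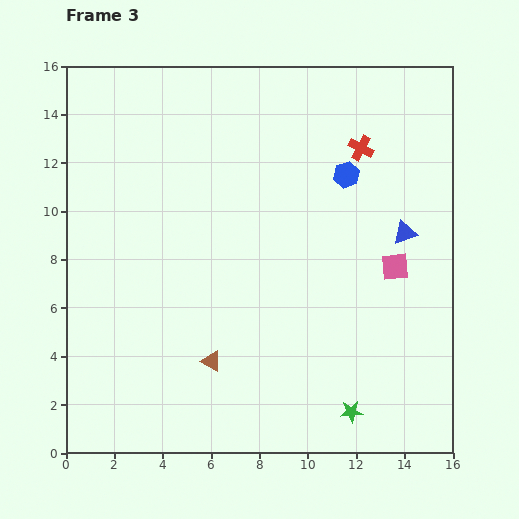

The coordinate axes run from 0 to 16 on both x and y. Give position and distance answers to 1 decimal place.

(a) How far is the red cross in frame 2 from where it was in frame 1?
2.1

The red cross moved from (14.6, 12.6) to (13.4, 14.3), a distance of √(1.2² + 1.7²) ≈ 2.1.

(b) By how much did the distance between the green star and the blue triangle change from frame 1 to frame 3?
+3.1

Distance in frame 1: 4.6. Distance in frame 3: 7.7.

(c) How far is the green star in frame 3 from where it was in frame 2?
3.4

The green star moved from (15.2, 1.4) to (11.8, 1.7), a distance of √(3.4² + 0.3²) ≈ 3.4.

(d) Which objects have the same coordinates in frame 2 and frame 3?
none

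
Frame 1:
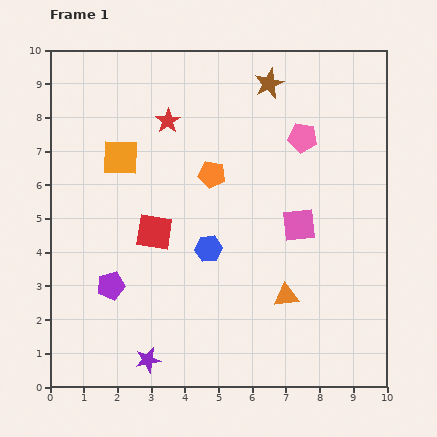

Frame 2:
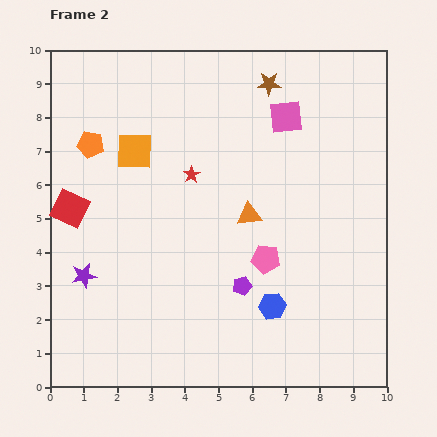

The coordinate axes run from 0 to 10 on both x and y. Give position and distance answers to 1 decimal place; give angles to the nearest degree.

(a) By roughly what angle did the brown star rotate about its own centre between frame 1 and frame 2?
25° clockwise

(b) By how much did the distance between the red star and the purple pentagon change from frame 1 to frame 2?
-1.6

Distance in frame 1: 5.2. Distance in frame 2: 3.6.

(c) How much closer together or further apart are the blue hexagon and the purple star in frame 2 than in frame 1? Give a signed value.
+1.9

Distance in frame 1: 3.8. Distance in frame 2: 5.7.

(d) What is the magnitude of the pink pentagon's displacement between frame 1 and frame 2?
3.8

The pink pentagon moved from (7.5, 7.4) to (6.4, 3.8), a distance of √(1.1² + 3.6²) ≈ 3.8.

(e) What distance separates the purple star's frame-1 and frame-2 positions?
3.1

The purple star moved from (2.9, 0.8) to (1.0, 3.3), a distance of √(1.9² + 2.5²) ≈ 3.1.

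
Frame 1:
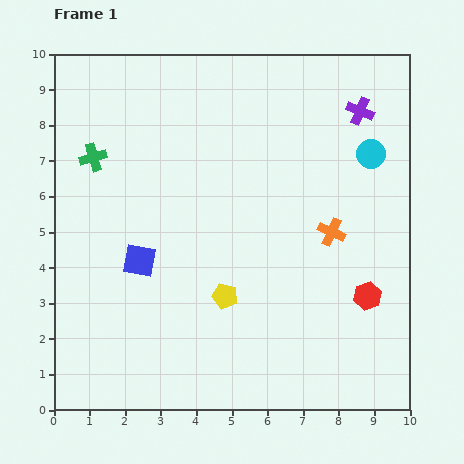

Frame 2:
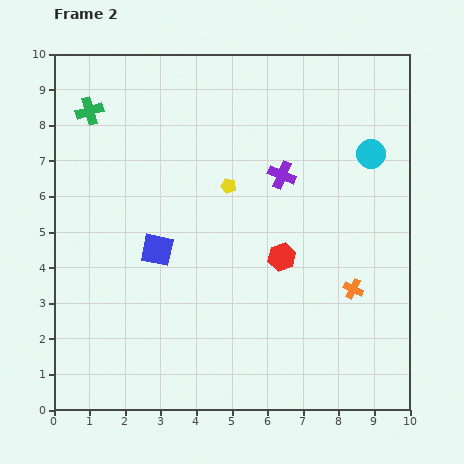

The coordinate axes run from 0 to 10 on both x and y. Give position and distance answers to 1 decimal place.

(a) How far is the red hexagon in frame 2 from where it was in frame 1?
2.6

The red hexagon moved from (8.8, 3.2) to (6.4, 4.3), a distance of √(2.4² + 1.1²) ≈ 2.6.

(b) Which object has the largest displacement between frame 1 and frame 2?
the yellow pentagon

(moved 3.1; next 2.8)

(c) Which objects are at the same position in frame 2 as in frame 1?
the cyan circle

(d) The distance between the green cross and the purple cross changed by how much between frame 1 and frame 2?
-1.9

Distance in frame 1: 7.6. Distance in frame 2: 5.7.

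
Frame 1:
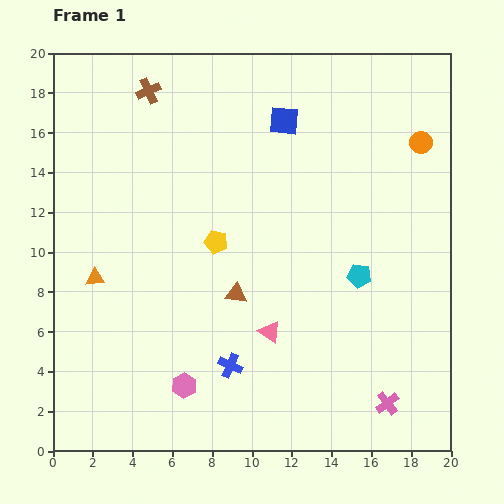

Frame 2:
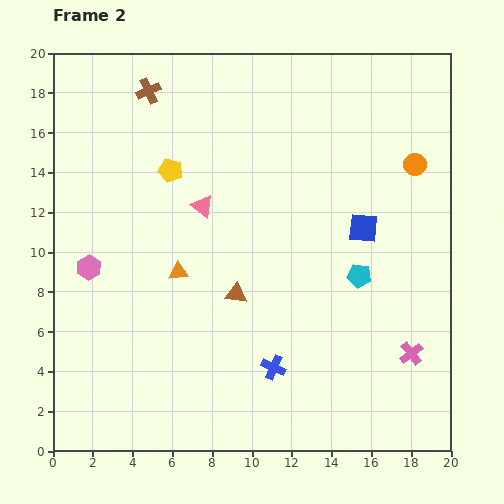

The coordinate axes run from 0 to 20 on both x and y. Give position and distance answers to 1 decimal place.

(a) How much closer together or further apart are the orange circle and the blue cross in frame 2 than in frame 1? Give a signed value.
-2.4

Distance in frame 1: 14.8. Distance in frame 2: 12.4.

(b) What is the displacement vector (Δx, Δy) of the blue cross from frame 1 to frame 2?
(2.2, -0.1)

The blue cross was at (8.9, 4.3) in frame 1 and (11.1, 4.2) in frame 2.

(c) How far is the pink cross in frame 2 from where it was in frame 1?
2.8

The pink cross moved from (16.8, 2.4) to (18.0, 4.9), a distance of √(1.2² + 2.5²) ≈ 2.8.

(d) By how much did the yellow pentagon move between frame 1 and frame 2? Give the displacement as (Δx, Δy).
(-2.3, 3.6)

The yellow pentagon was at (8.2, 10.5) in frame 1 and (5.9, 14.1) in frame 2.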